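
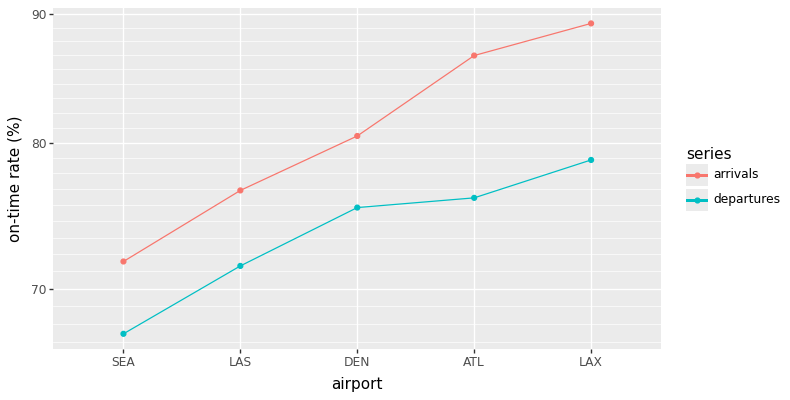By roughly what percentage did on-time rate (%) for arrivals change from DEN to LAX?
≈ +12.5%

DEN ≈ 80, LAX ≈ 90; (90 − 80) / 80 ≈ +12.5%.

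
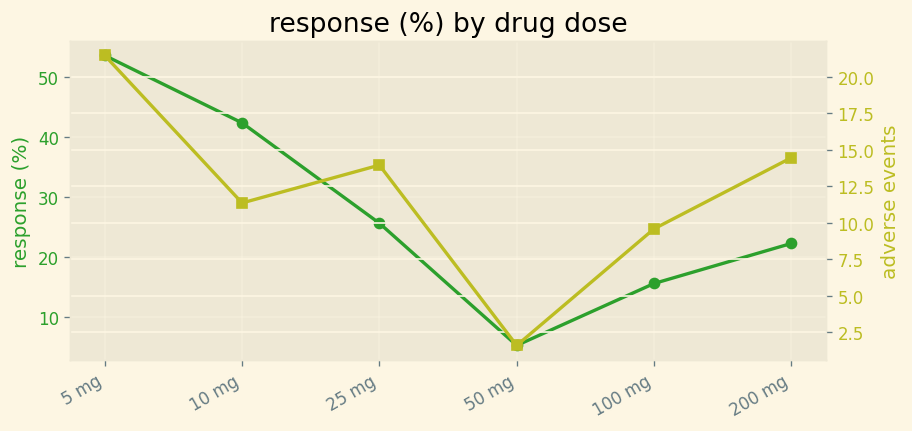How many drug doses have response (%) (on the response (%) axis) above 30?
Above 30: 5 mg, 10 mg.

2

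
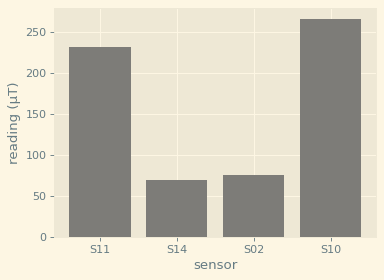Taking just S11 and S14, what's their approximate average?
(225 + 75) / 2 ≈ 150.

≈ 150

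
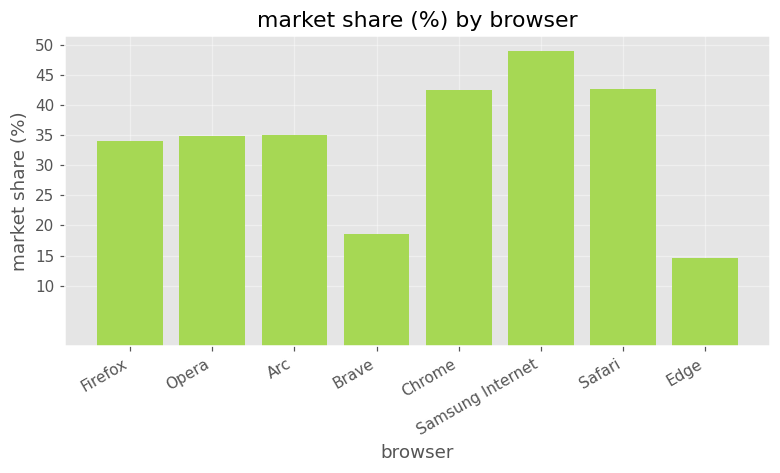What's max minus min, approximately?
Max Samsung Internet ≈ 50, min Edge ≈ 15; range ≈ 35.

≈ 35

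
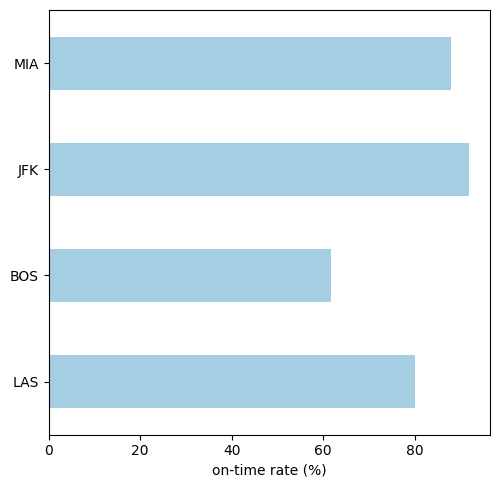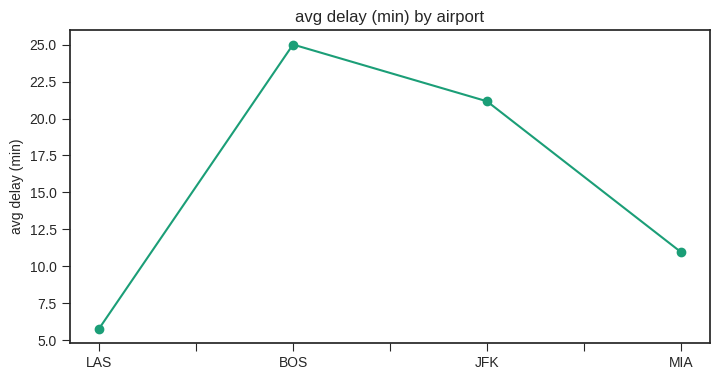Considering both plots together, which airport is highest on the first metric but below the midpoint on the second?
Chart 2 median avg delay (min) ≈ 15; below-median airports: LAS, MIA. Among those, MIA has the highest on-time rate (%) (≈ 90).

MIA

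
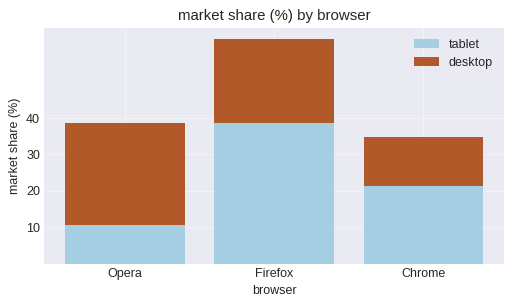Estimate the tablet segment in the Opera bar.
tablet top ≈ 10, bottom ≈ 0; segment ≈ 10.

≈ 10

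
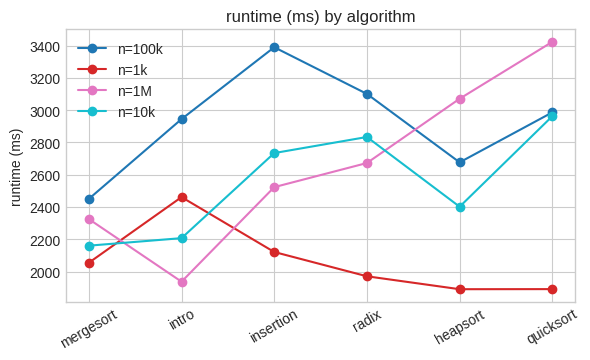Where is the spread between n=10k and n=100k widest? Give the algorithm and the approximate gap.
intro: n=10k ≈ 2200, n=100k ≈ 3000 → gap ≈ 800. Next-largest (insertion) is only ≈ 600.

intro, ≈ 800 ms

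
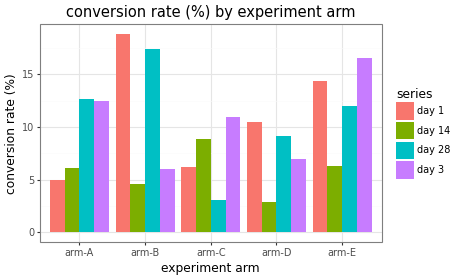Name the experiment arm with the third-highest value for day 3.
arm-C

Top 4 for day 3: arm-E ≈ 16, arm-A ≈ 12, arm-C ≈ 10, arm-D ≈ 6.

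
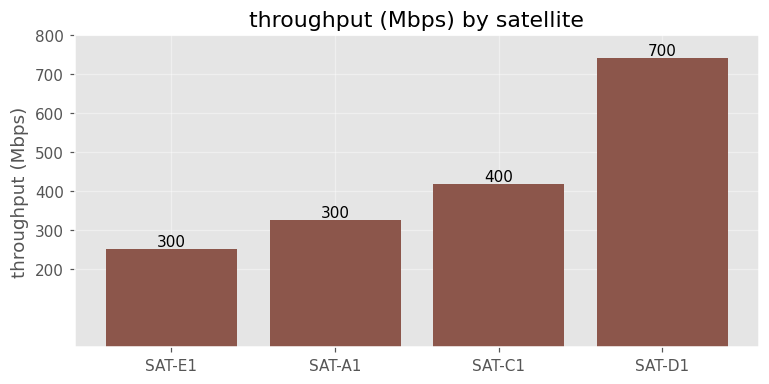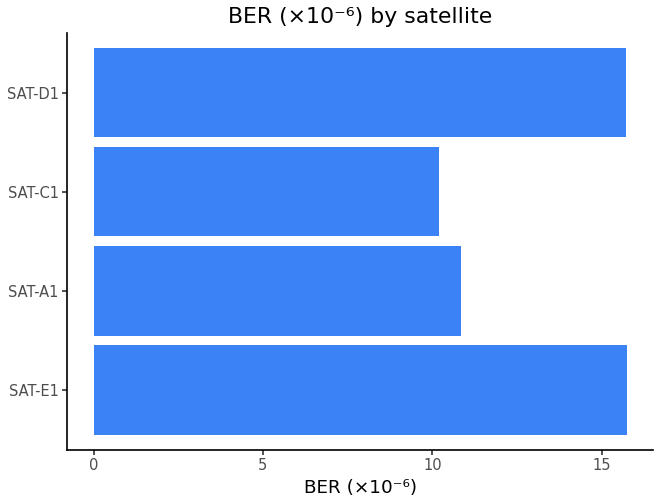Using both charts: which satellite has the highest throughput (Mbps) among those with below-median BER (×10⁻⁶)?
SAT-C1

Chart 2 median BER (×10⁻⁶) ≈ 14; below-median satellites: SAT-A1, SAT-C1. Among those, SAT-C1 has the highest throughput (Mbps) (≈ 400).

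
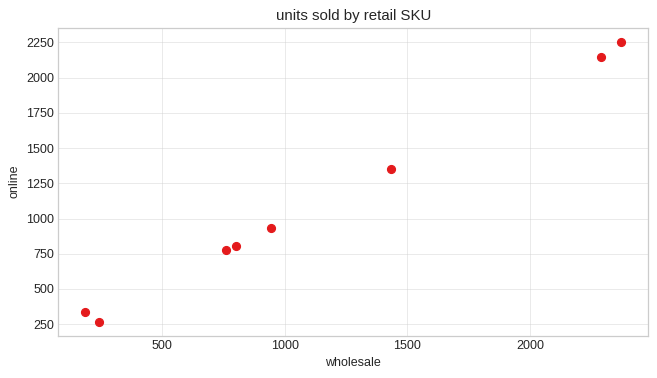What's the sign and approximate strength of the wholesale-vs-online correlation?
positive, strong

Points are positively correlated; strong (|r| ≈ 1.0).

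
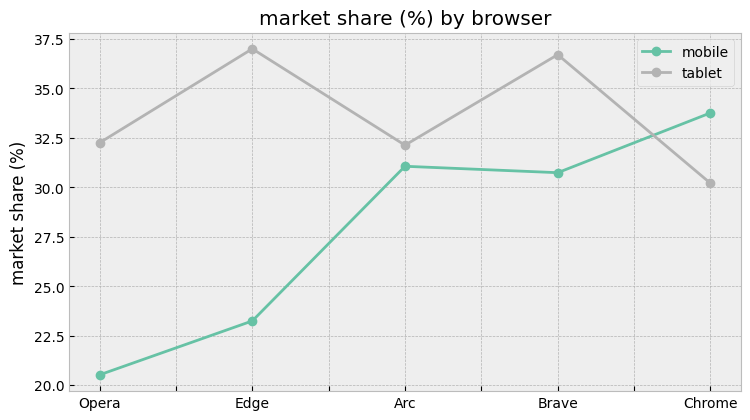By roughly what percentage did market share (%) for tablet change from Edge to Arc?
Edge ≈ 38, Arc ≈ 32; (32 − 38) / 38 ≈ -15.8%.

≈ -15.8%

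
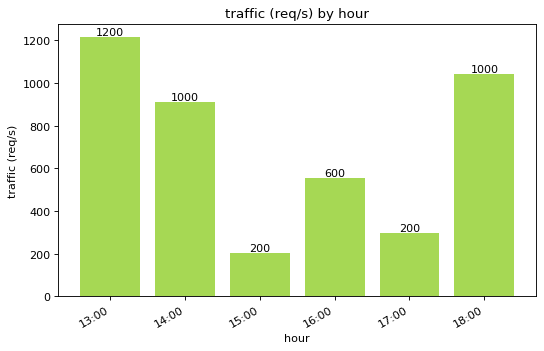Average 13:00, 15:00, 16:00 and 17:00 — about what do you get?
(1200 + 200 + 600 + 200) / 4 ≈ 550.

≈ 550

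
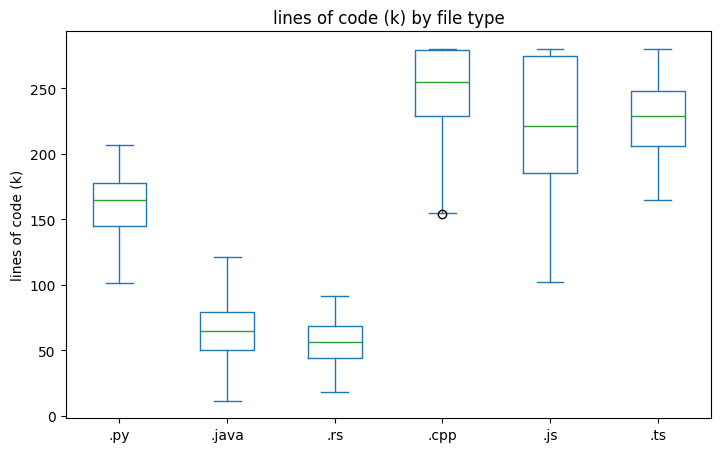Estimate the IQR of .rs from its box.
Q3 ≈ 60, Q1 ≈ 40; IQR ≈ 20.

≈ 20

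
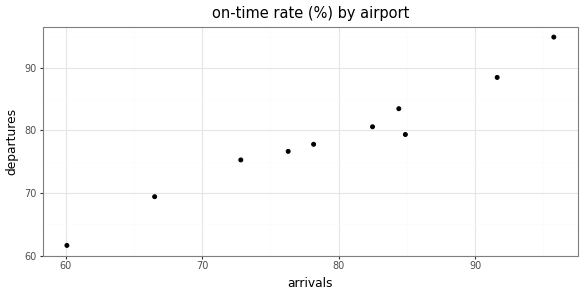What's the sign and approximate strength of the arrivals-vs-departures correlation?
Points are positively correlated; strong (|r| ≈ 1.0).

positive, strong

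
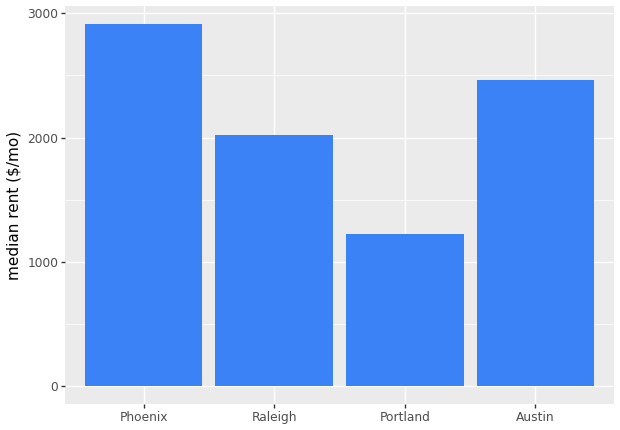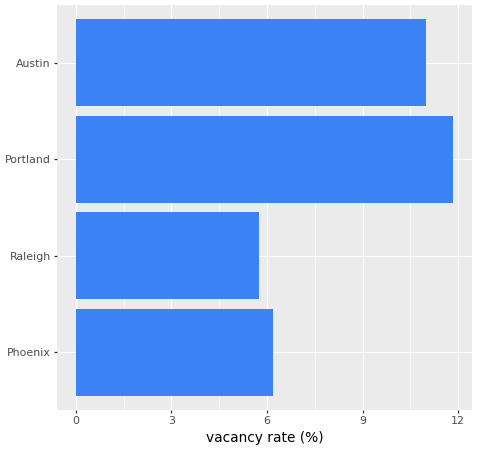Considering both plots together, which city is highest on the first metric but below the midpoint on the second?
Phoenix

Chart 2 median vacancy rate (%) ≈ 8; below-median cities: Phoenix, Raleigh. Among those, Phoenix has the highest median rent ($/mo) (≈ 3000).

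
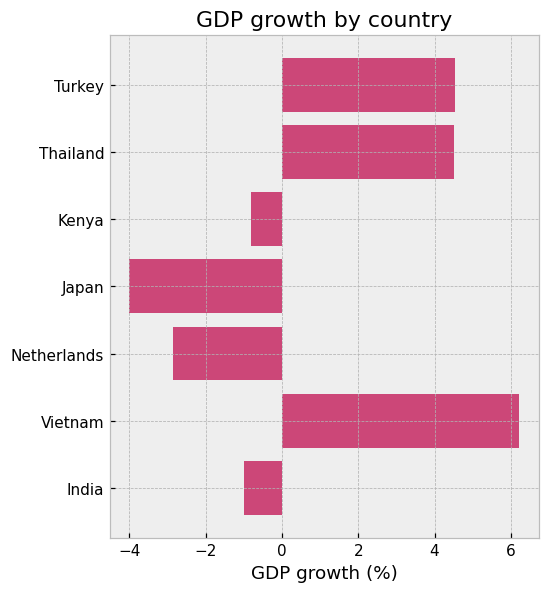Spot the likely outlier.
Vietnam ≈ 6; the rest sit between ≈ -4 and ≈ 5.

Vietnam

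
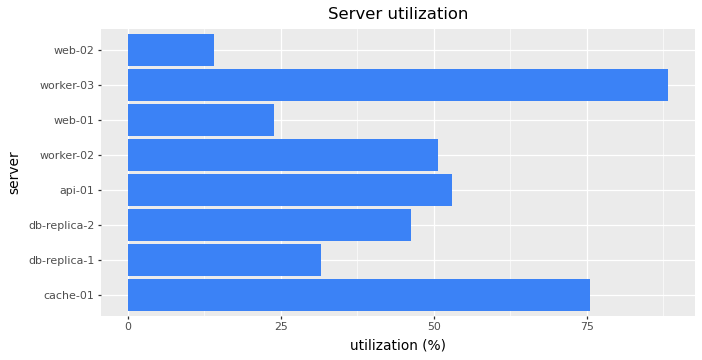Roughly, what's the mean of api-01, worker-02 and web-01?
(50 + 50 + 20) / 3 ≈ 40.

≈ 40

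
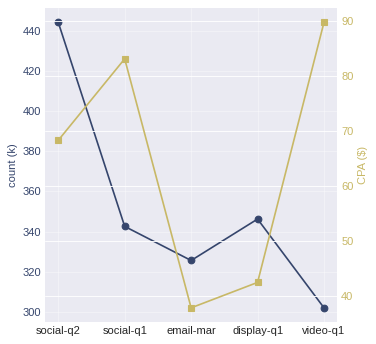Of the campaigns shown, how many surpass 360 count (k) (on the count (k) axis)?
Above 360: social-q2.

1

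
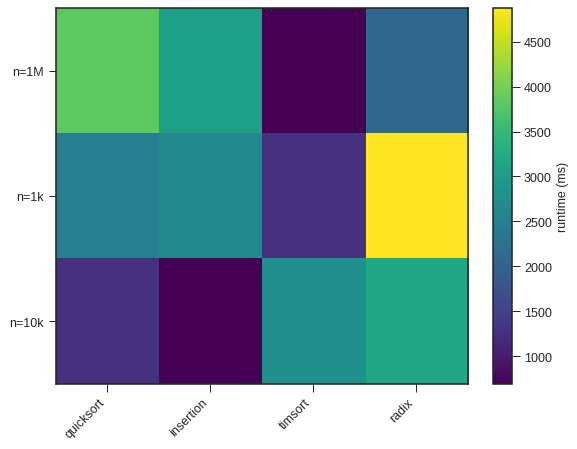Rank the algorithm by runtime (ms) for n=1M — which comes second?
insertion

Top 3 for n=1M: quicksort ≈ 4000, insertion ≈ 3000, radix ≈ 2000.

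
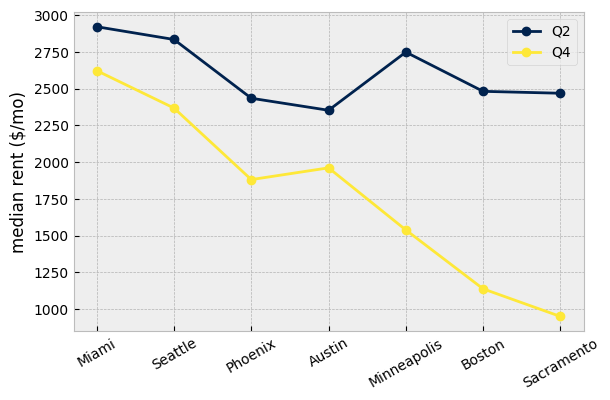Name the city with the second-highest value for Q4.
Top 3 for Q4: Miami ≈ 2600, Seattle ≈ 2400, Austin ≈ 2000.

Seattle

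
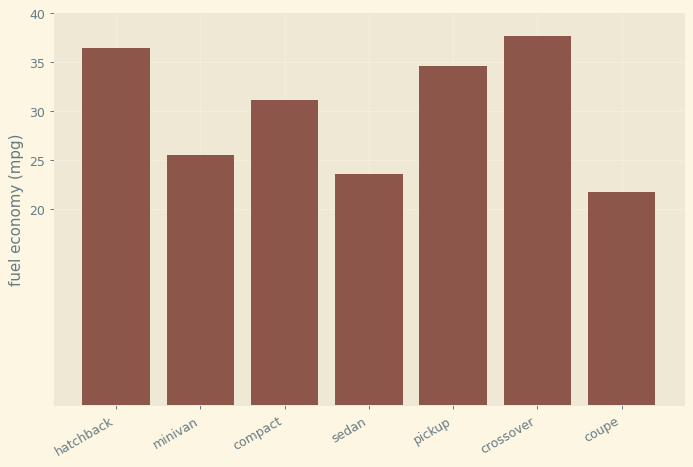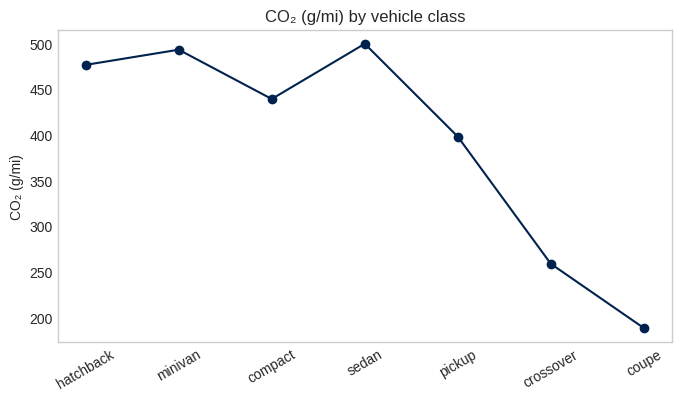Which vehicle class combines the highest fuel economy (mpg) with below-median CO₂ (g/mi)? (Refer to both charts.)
crossover

Chart 2 median CO₂ (g/mi) ≈ 450; below-median vehicle classes: pickup, crossover, coupe. Among those, crossover has the highest fuel economy (mpg) (≈ 40).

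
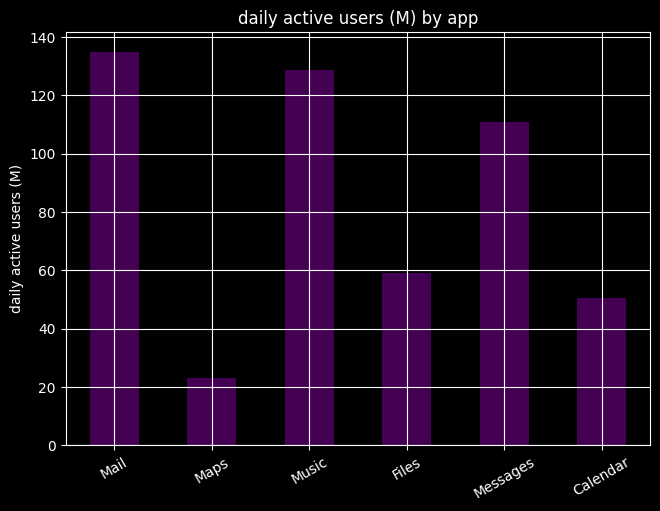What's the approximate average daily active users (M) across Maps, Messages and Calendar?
(20 + 120 + 60) / 3 ≈ 67.

≈ 67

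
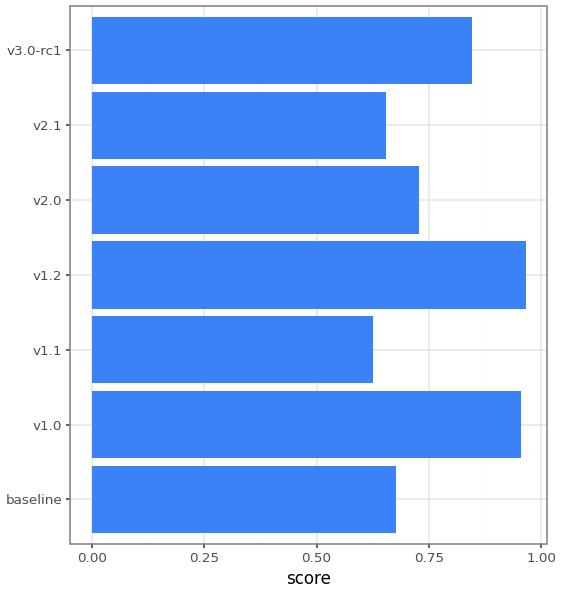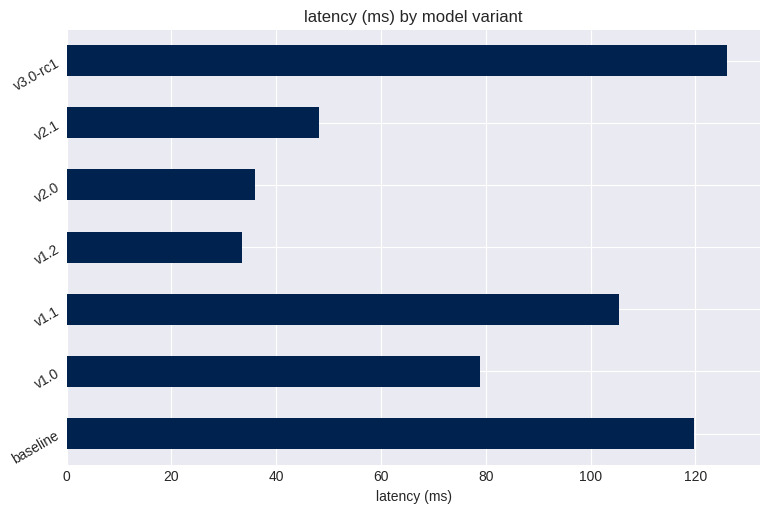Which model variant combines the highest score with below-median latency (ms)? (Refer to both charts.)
v1.2

Chart 2 median latency (ms) ≈ 80; below-median model variants: v1.2, v2.0, v2.1. Among those, v1.2 has the highest score (≈ 1).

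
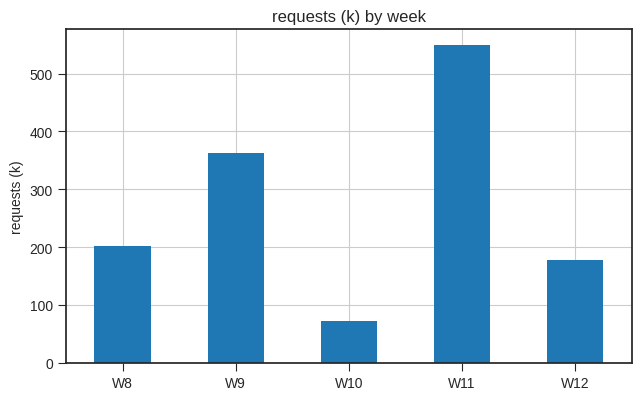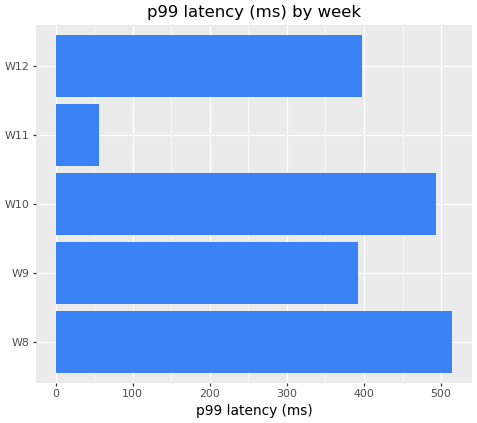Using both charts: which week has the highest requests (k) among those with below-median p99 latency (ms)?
Chart 2 median p99 latency (ms) ≈ 400; below-median weeks: W9, W11. Among those, W11 has the highest requests (k) (≈ 500).

W11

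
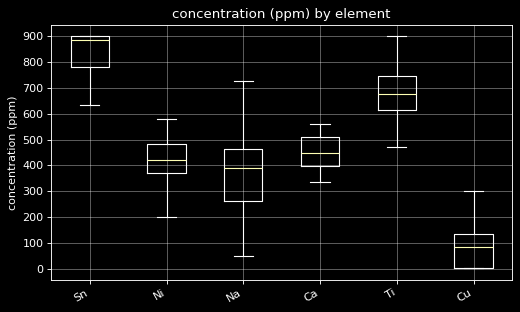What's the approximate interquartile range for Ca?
≈ 100

Q3 ≈ 500, Q1 ≈ 400; IQR ≈ 100.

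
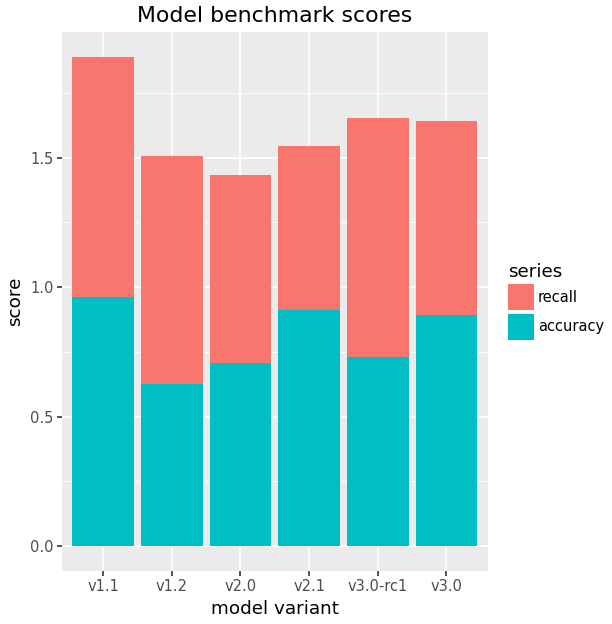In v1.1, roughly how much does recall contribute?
≈ 0.8

recall top ≈ 1.8, bottom ≈ 1.0; segment ≈ 0.8.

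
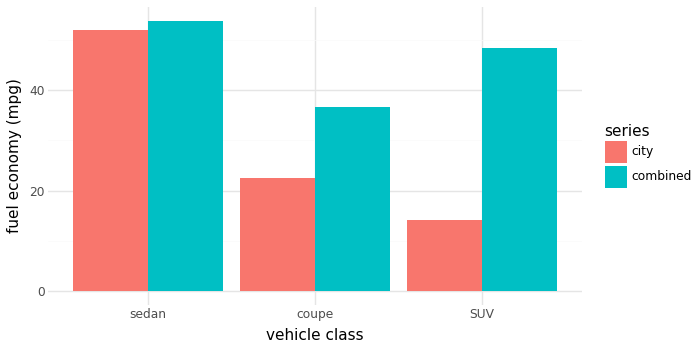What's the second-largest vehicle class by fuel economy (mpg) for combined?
SUV

Top 3 for combined: sedan ≈ 55, SUV ≈ 50, coupe ≈ 35.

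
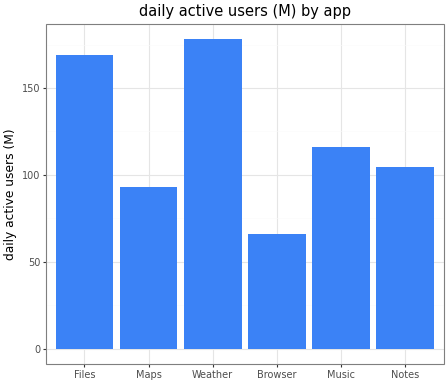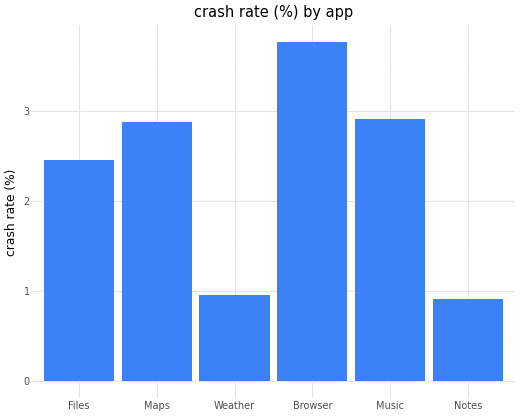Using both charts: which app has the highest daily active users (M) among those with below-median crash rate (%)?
Chart 2 median crash rate (%) ≈ 2.5; below-median apps: Files, Weather, Notes. Among those, Weather has the highest daily active users (M) (≈ 180).

Weather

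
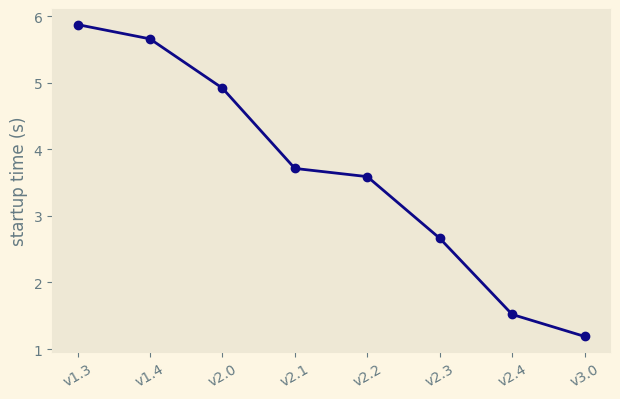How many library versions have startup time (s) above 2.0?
Above 2.0: v1.3, v1.4, v2.0, v2.1, v2.2, v2.3.

6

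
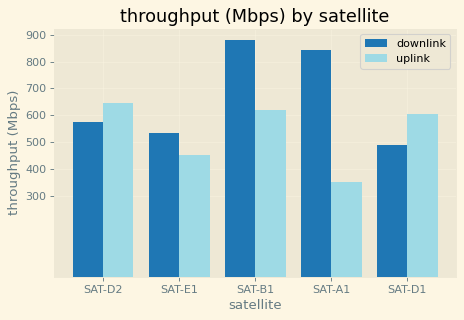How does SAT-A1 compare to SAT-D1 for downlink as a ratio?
≈ 1.6×

SAT-A1 ≈ 800, SAT-D1 ≈ 500; 800/500 ≈ 1.6.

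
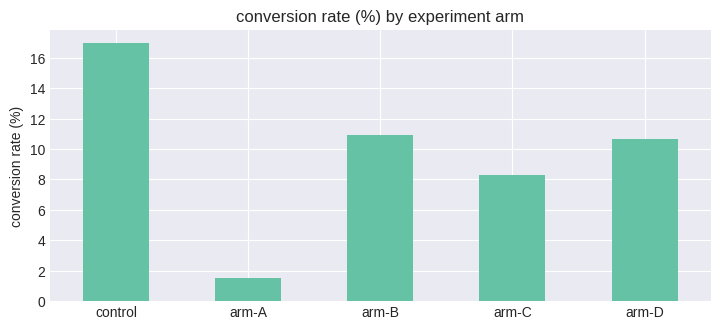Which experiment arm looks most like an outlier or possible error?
arm-A

arm-A ≈ 2; the rest sit between ≈ 8 and ≈ 16.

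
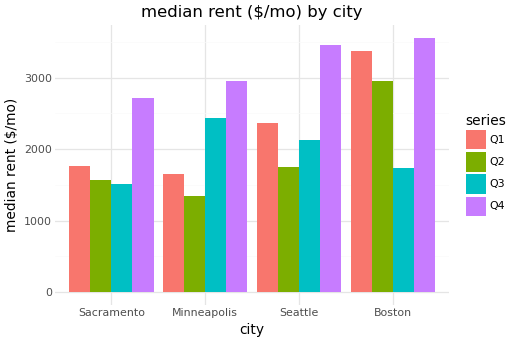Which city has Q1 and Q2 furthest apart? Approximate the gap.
Seattle: Q1 ≈ 2500, Q2 ≈ 1500 → gap ≈ 1000. Next-largest (Boston) is only ≈ 500.

Seattle, ≈ 1000 $/mo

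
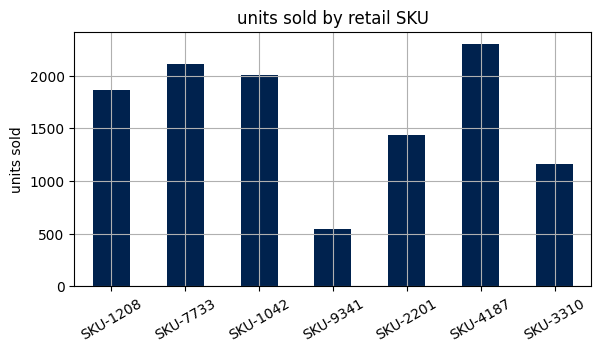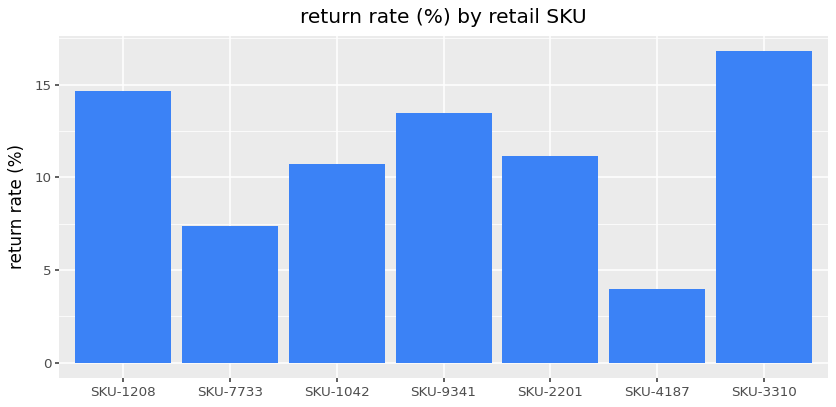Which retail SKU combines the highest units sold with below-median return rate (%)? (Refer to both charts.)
Chart 2 median return rate (%) ≈ 12; below-median retail SKUs: SKU-7733, SKU-1042, SKU-4187. Among those, SKU-4187 has the highest units sold (≈ 2500).

SKU-4187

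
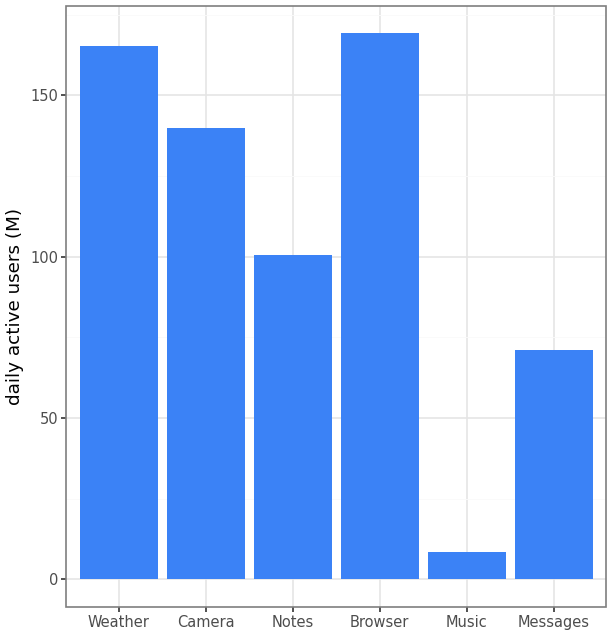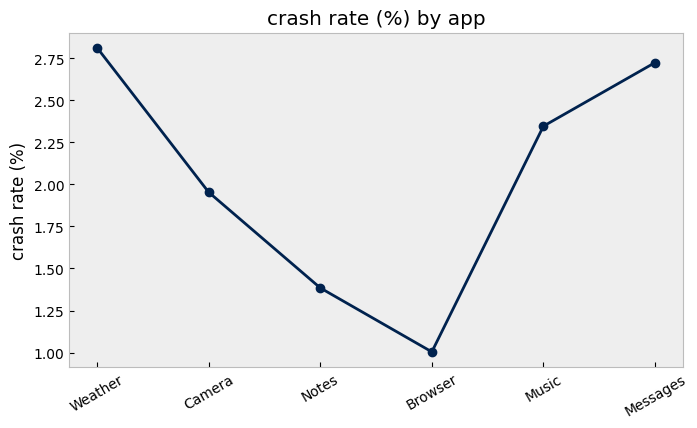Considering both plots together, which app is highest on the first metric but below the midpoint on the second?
Browser

Chart 2 median crash rate (%) ≈ 2; below-median apps: Camera, Notes, Browser. Among those, Browser has the highest daily active users (M) (≈ 160).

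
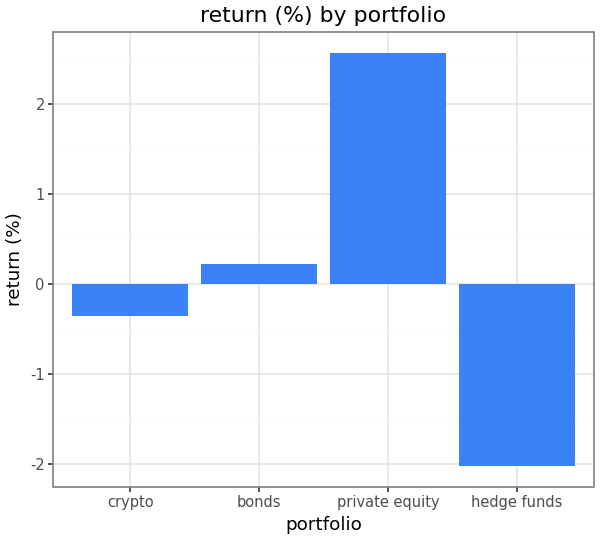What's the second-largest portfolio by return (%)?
Top 3: private equity ≈ 2.5, bonds ≈ 0.0, crypto ≈ -0.5.

bonds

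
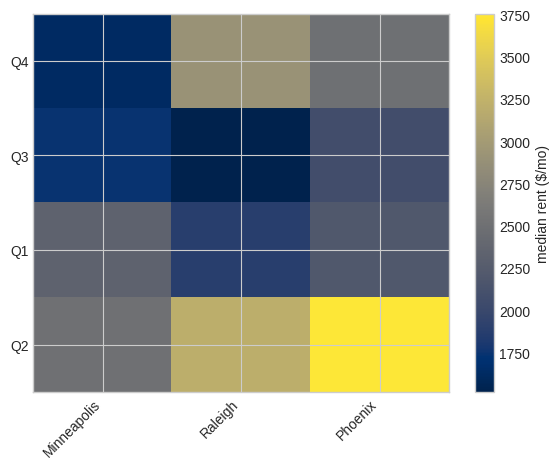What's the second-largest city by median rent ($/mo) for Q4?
Phoenix

Top 3 for Q4: Raleigh ≈ 2800, Phoenix ≈ 2600, Minneapolis ≈ 1600.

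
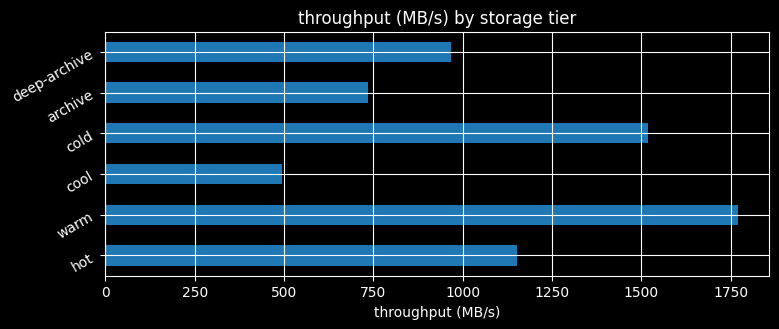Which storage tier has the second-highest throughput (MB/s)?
cold

Top 3: warm ≈ 1800, cold ≈ 1600, hot ≈ 1200.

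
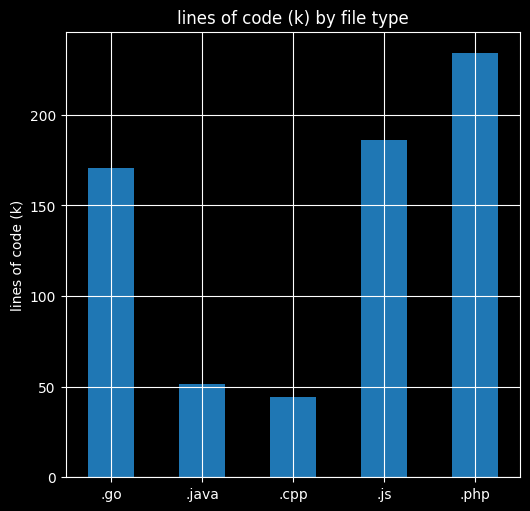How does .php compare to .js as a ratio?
.php ≈ 240, .js ≈ 180; 240/180 ≈ 1.33.

≈ 1.33×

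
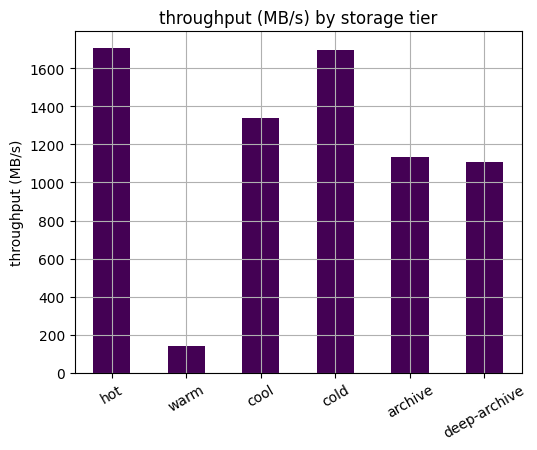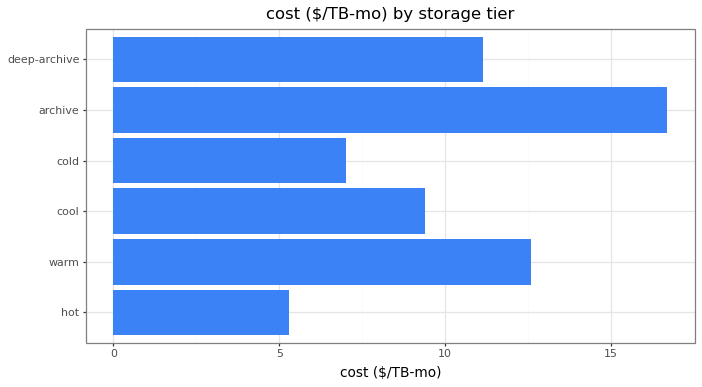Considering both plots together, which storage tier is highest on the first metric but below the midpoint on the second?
hot

Chart 2 median cost ($/TB-mo) ≈ 10; below-median storage tiers: hot, cool, cold. Among those, hot has the highest throughput (MB/s) (≈ 1800).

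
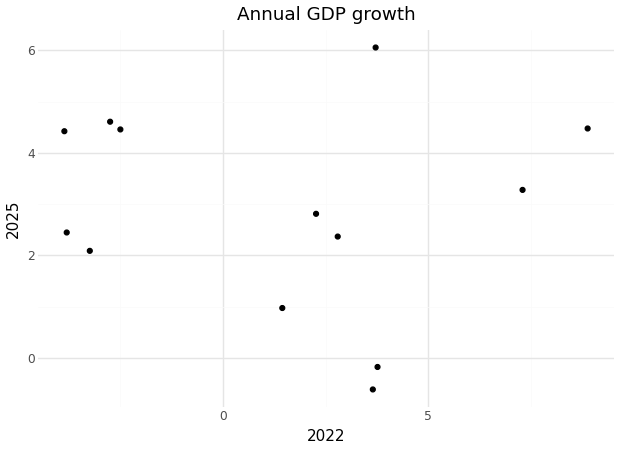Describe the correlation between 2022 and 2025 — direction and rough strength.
no clear correlation

Points are roughly uncorrelated; weak (|r| ≈ 0.1).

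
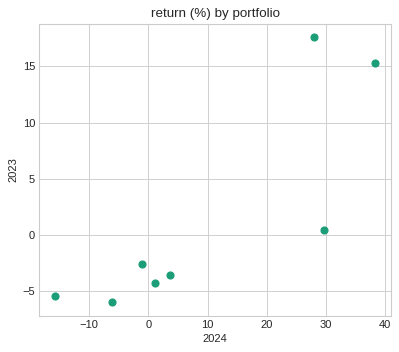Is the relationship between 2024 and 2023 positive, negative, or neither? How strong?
Points are positively correlated; strong (|r| ≈ 0.8).

positive, strong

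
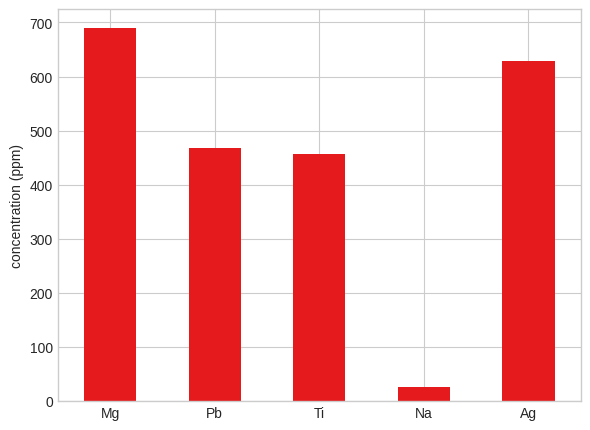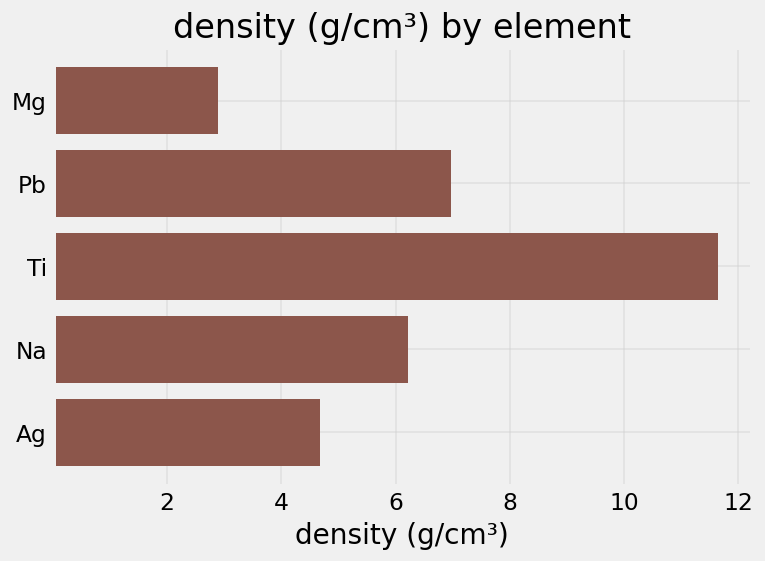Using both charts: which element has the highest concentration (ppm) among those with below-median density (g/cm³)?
Chart 2 median density (g/cm³) ≈ 6; below-median elements: Mg, Ag. Among those, Mg has the highest concentration (ppm) (≈ 700).

Mg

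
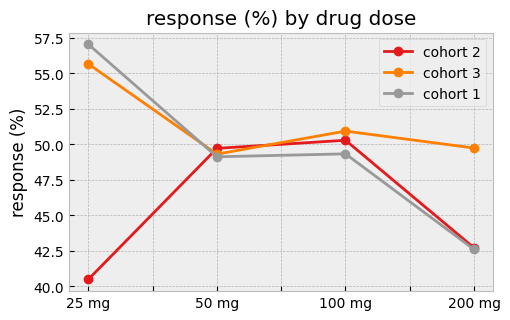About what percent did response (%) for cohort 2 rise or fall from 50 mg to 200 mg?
≈ -16%

50 mg ≈ 50, 200 mg ≈ 42; (42 − 50) / 50 ≈ -16%.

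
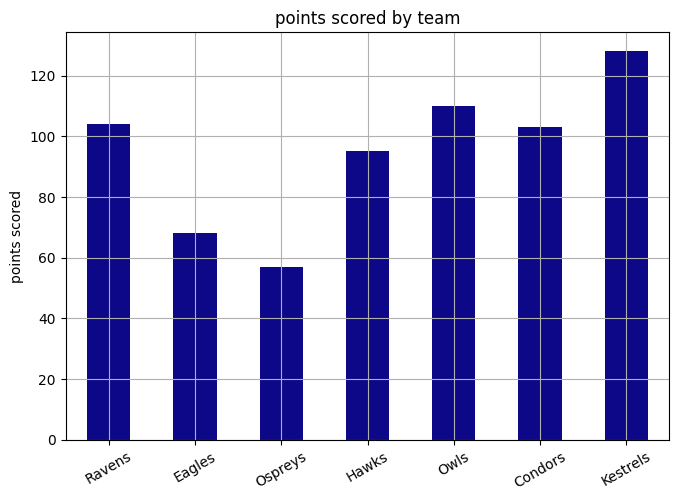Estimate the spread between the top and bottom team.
≈ 60

Max Kestrels ≈ 120, min Ospreys ≈ 60; range ≈ 60.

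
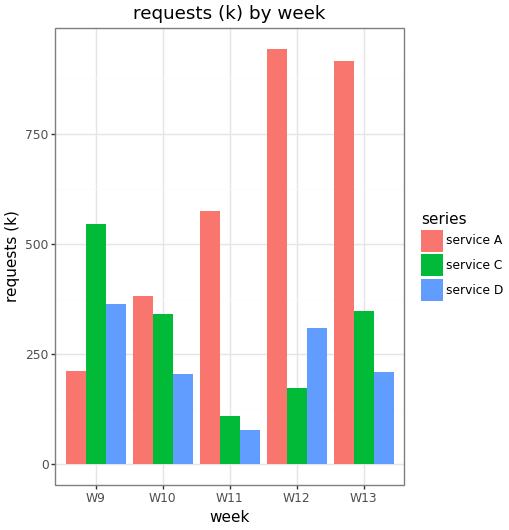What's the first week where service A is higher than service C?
W10

W9: service A ≈ 200 vs service C ≈ 500 (not yet); W10: service A ≈ 400 vs service C ≈ 300 (first crossover).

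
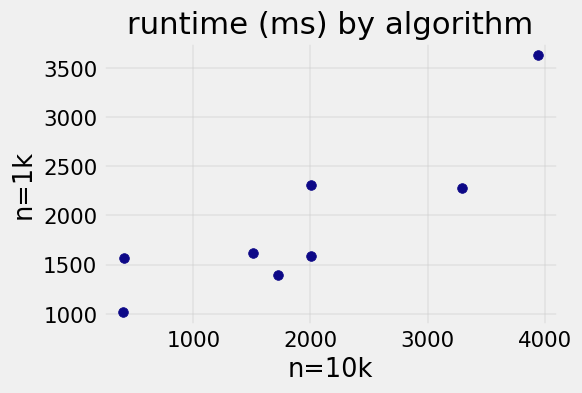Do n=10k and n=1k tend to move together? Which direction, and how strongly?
Points are positively correlated; strong (|r| ≈ 0.9).

positive, strong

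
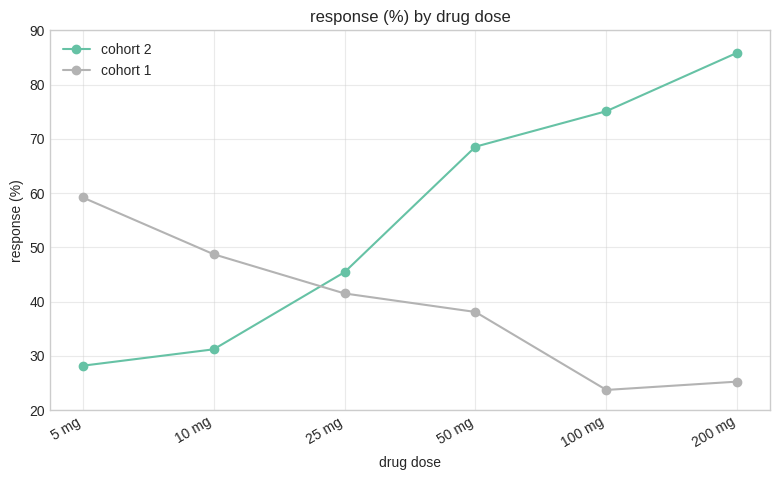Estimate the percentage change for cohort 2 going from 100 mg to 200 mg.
≈ +12.5%

100 mg ≈ 80, 200 mg ≈ 90; (90 − 80) / 80 ≈ +12.5%.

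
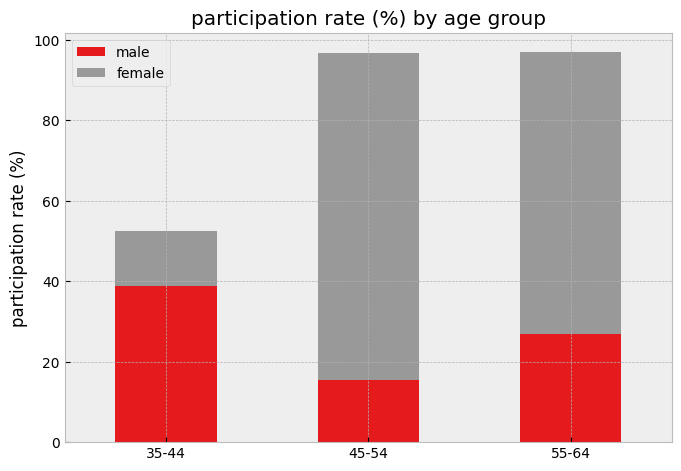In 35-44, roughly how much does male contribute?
male top ≈ 40, bottom ≈ 0; segment ≈ 40.

≈ 40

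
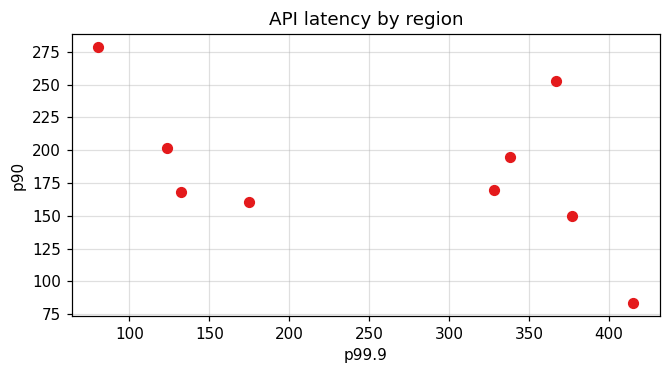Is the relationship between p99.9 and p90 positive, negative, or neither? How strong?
Points are negatively correlated; moderate (|r| ≈ 0.5).

negative, moderate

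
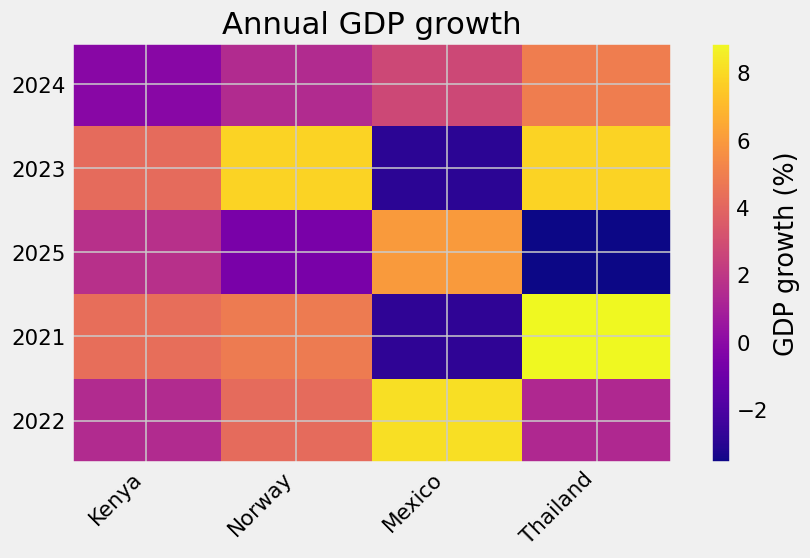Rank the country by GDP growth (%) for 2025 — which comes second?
Top 3 for 2025: Mexico ≈ 6, Kenya ≈ 2, Norway ≈ 0.

Kenya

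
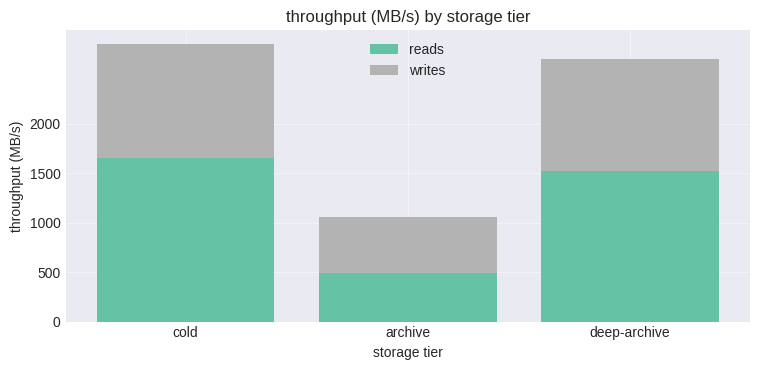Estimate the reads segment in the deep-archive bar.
≈ 1500

reads top ≈ 1500, bottom ≈ 0; segment ≈ 1500.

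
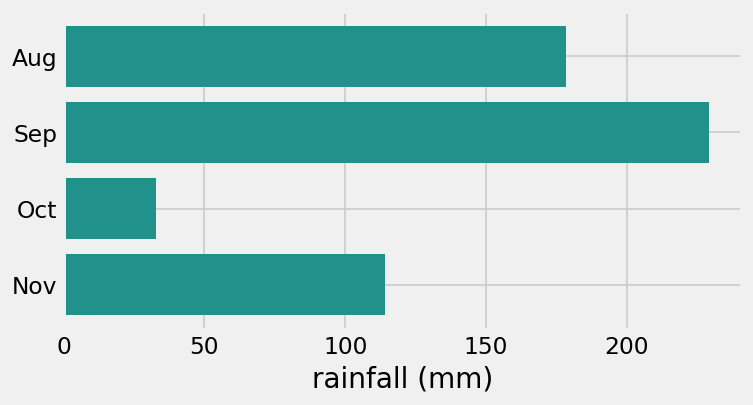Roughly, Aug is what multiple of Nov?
≈ 1.5×

Aug ≈ 180, Nov ≈ 120; 180/120 ≈ 1.5.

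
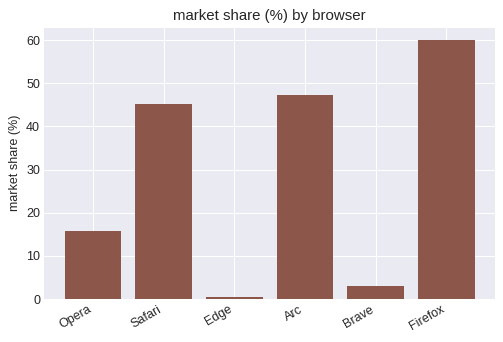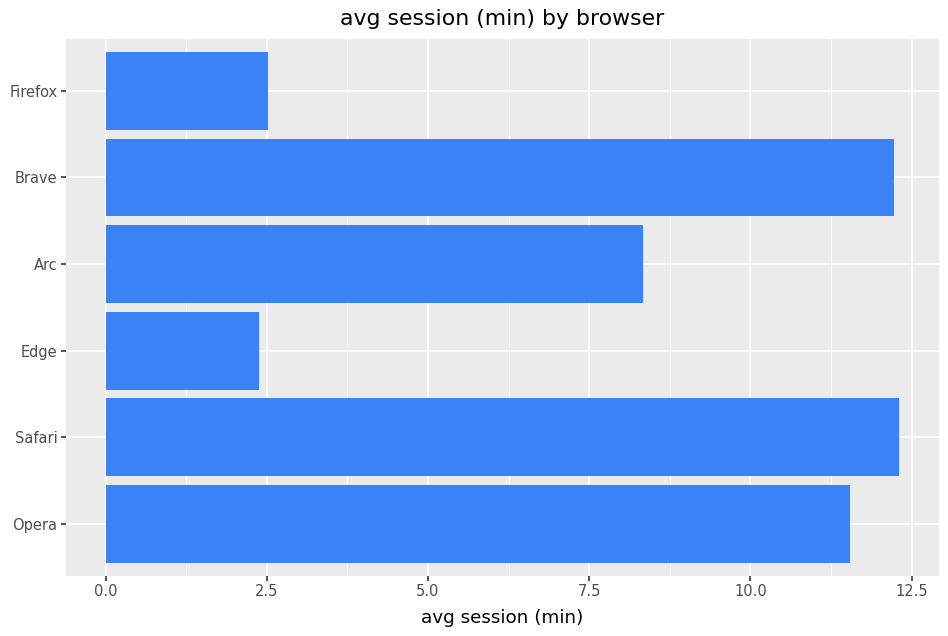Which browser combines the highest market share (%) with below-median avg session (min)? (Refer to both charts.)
Firefox

Chart 2 median avg session (min) ≈ 10; below-median browsers: Edge, Arc, Firefox. Among those, Firefox has the highest market share (%) (≈ 60).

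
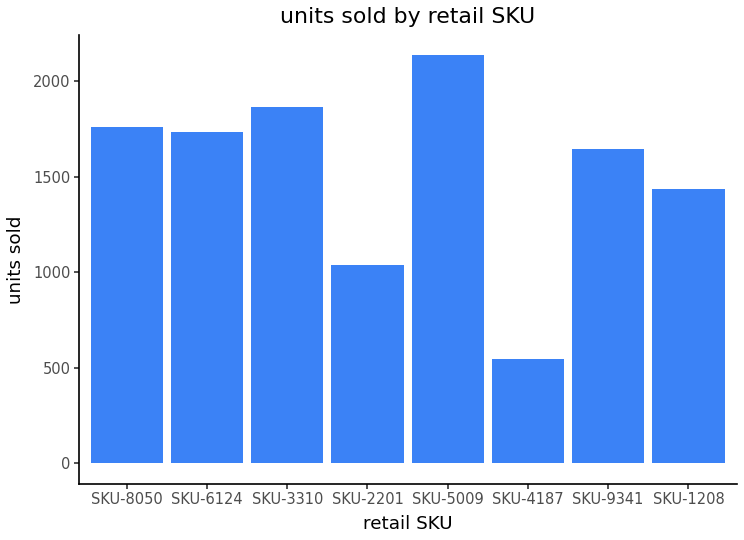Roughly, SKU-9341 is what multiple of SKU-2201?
≈ 1.6×

SKU-9341 ≈ 1600, SKU-2201 ≈ 1000; 1600/1000 ≈ 1.6.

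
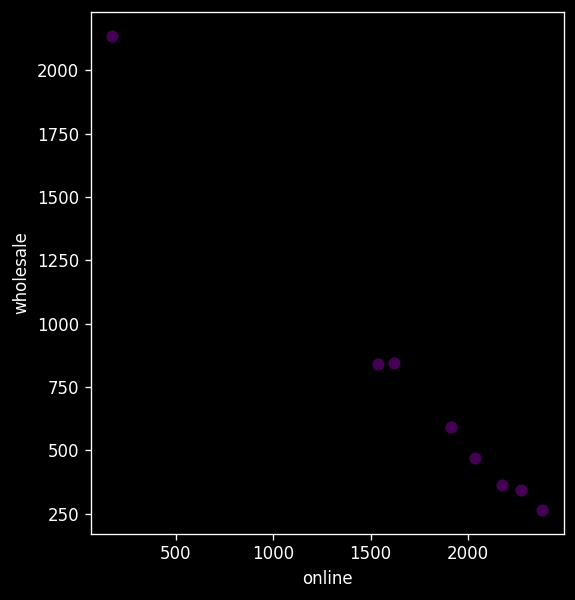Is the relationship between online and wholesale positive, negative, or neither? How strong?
Points are negatively correlated; strong (|r| ≈ 1.0).

negative, strong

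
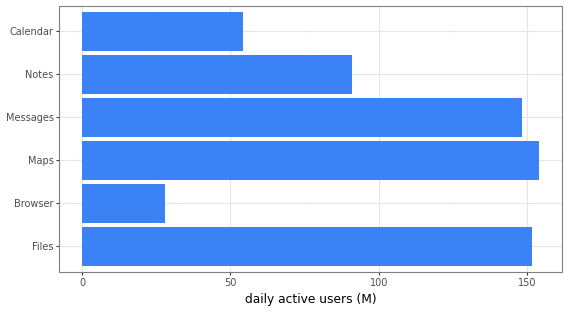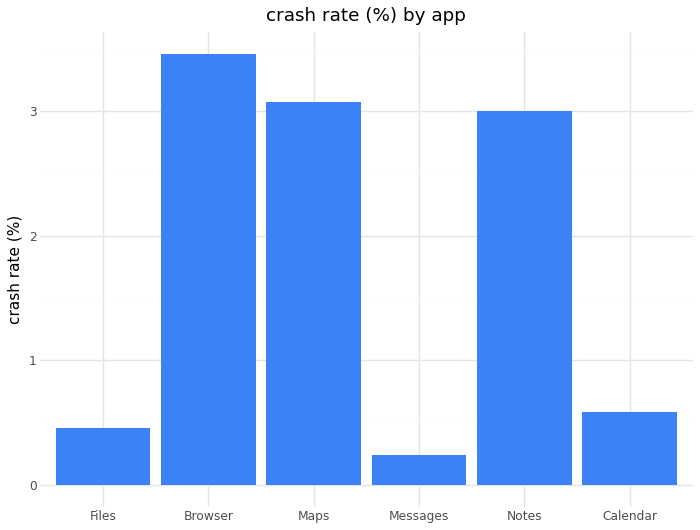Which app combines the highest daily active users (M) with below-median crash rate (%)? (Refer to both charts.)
Chart 2 median crash rate (%) ≈ 2; below-median apps: Files, Messages, Calendar. Among those, Files has the highest daily active users (M) (≈ 160).

Files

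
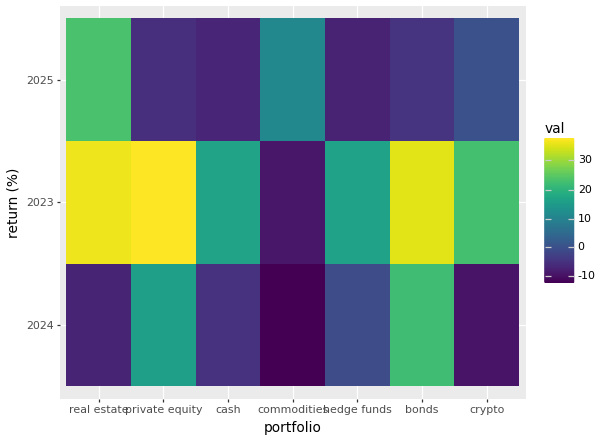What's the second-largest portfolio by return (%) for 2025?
Top 3 for 2025: real estate ≈ 25, commodities ≈ 10, crypto ≈ 0.

commodities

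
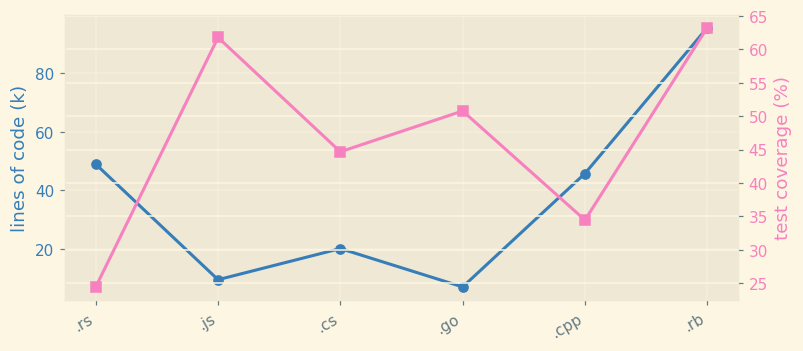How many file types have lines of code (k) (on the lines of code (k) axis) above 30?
3

Above 30: .rs, .cpp, .rb.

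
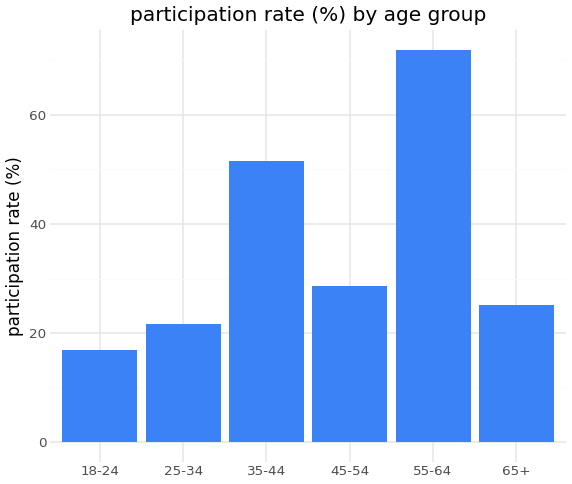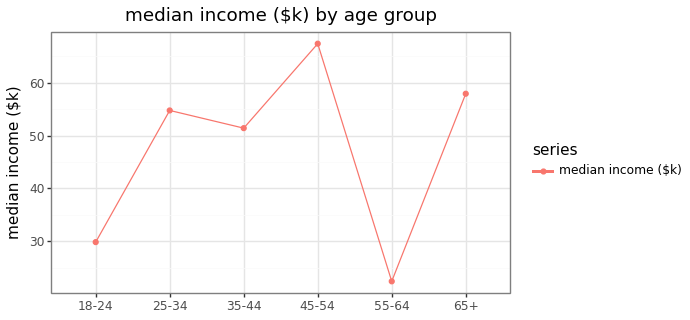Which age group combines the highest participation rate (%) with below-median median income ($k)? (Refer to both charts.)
55-64

Chart 2 median median income ($k) ≈ 50; below-median age groups: 18-24, 35-44, 55-64. Among those, 55-64 has the highest participation rate (%) (≈ 70).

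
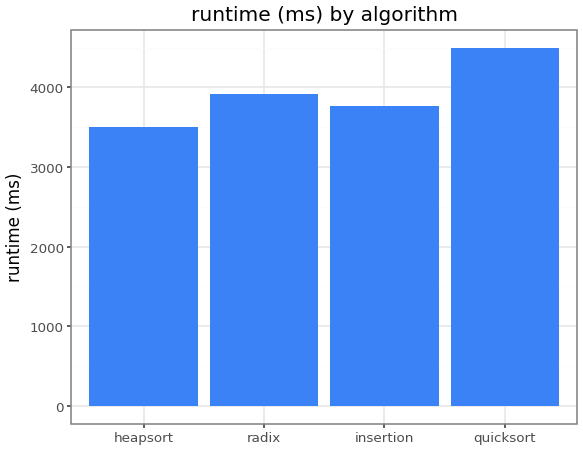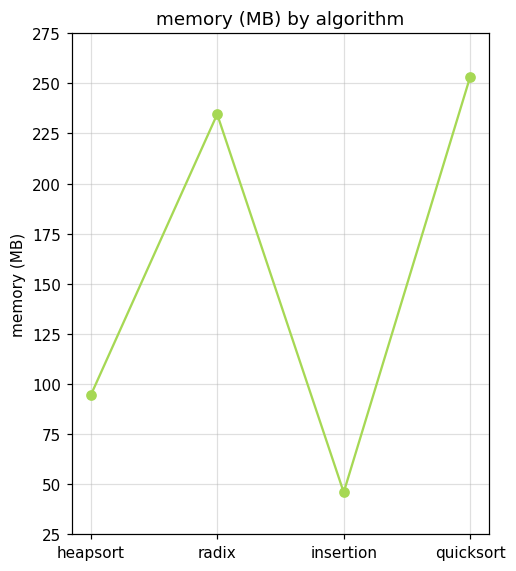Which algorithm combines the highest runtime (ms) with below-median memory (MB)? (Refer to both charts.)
insertion

Chart 2 median memory (MB) ≈ 175; below-median algorithms: heapsort, insertion. Among those, insertion has the highest runtime (ms) (≈ 4000).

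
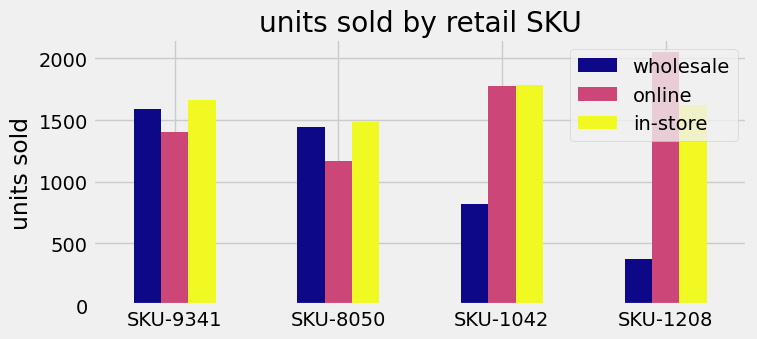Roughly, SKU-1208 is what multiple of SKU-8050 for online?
SKU-1208 ≈ 2000, SKU-8050 ≈ 1200; 2000/1200 ≈ 1.67.

≈ 1.67×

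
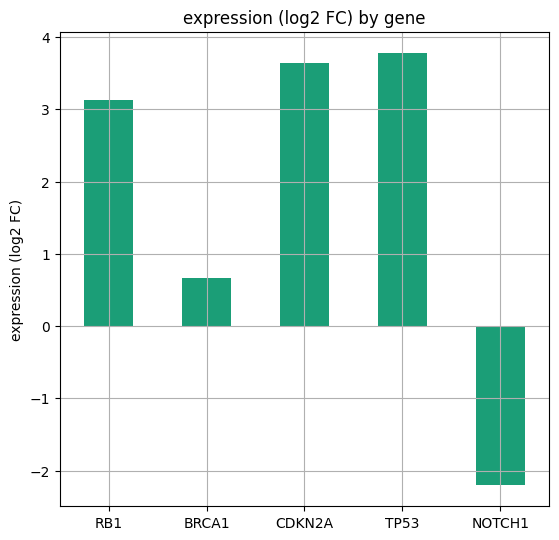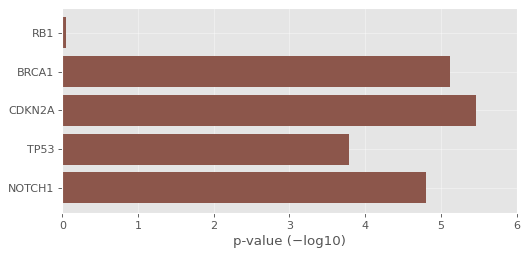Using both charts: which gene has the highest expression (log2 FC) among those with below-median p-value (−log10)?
TP53

Chart 2 median p-value (−log10) ≈ 5; below-median genes: RB1, TP53. Among those, TP53 has the highest expression (log2 FC) (≈ 4).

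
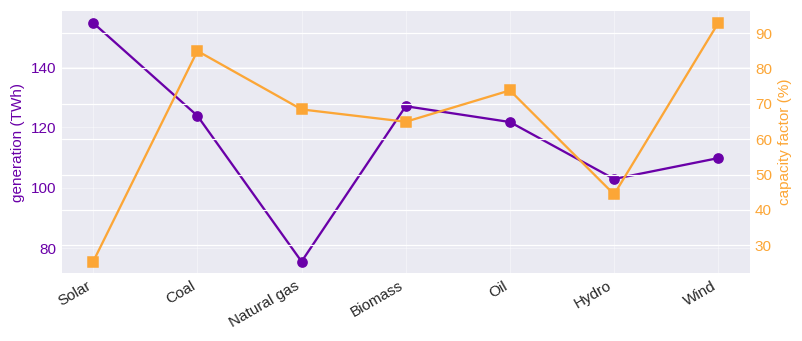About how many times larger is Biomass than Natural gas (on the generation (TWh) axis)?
Biomass ≈ 130, Natural gas ≈ 80; 130/80 ≈ 1.62.

≈ 1.62×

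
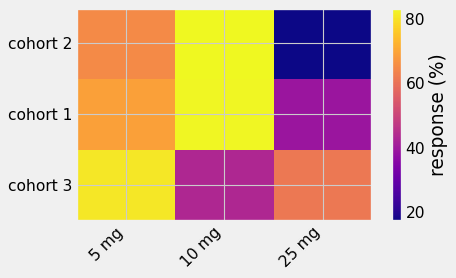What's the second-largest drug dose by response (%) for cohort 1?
Top 3 for cohort 1: 10 mg ≈ 80, 5 mg ≈ 70, 25 mg ≈ 40.

5 mg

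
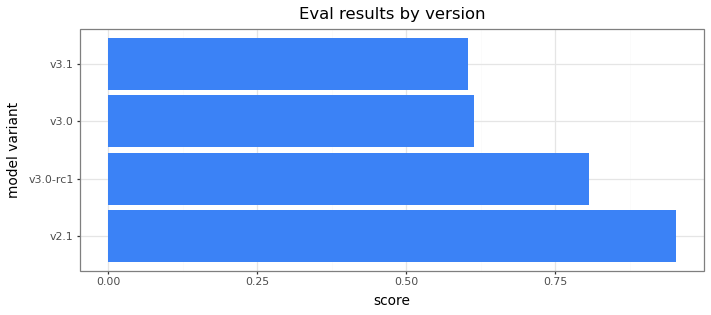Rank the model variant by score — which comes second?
Top 3: v2.1 ≈ 1.0, v3.0-rc1 ≈ 0.8, v3.0 ≈ 0.6.

v3.0-rc1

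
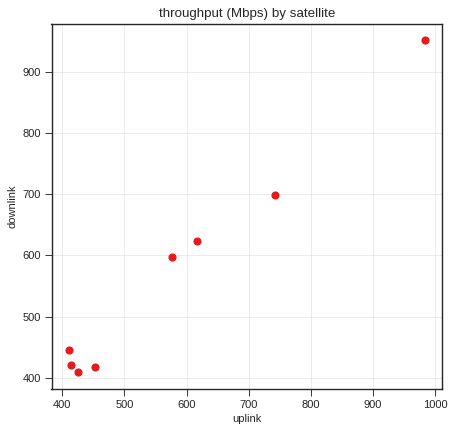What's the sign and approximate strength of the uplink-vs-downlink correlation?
positive, strong

Points are positively correlated; strong (|r| ≈ 1.0).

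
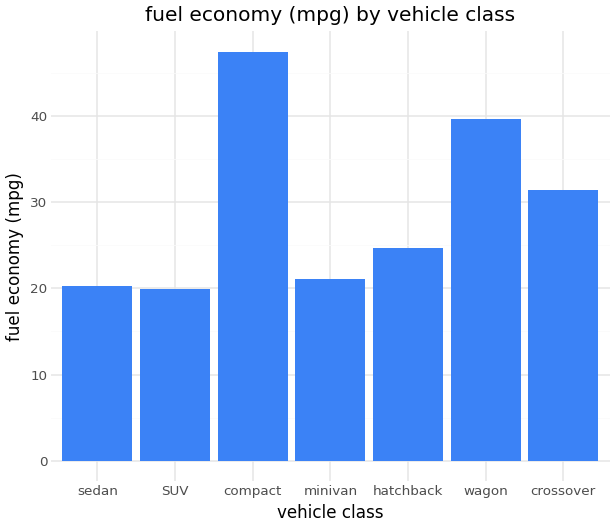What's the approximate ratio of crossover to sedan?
≈ 1.5×

crossover ≈ 30, sedan ≈ 20; 30/20 ≈ 1.5.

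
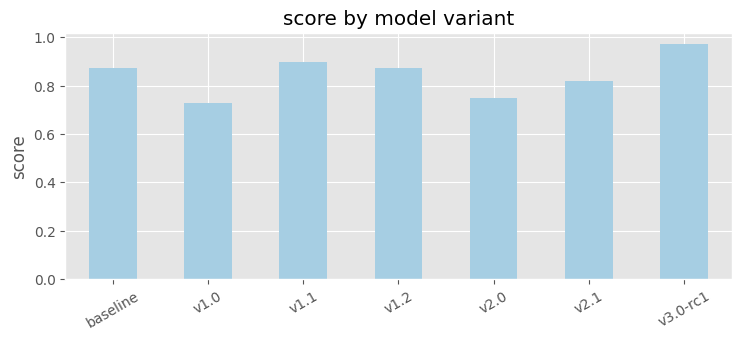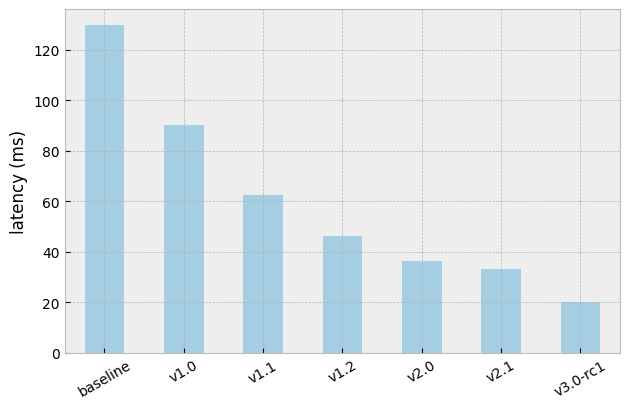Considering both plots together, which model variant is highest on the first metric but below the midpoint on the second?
Chart 2 median latency (ms) ≈ 40; below-median model variants: v2.0, v2.1, v3.0-rc1. Among those, v3.0-rc1 has the highest score (≈ 1).

v3.0-rc1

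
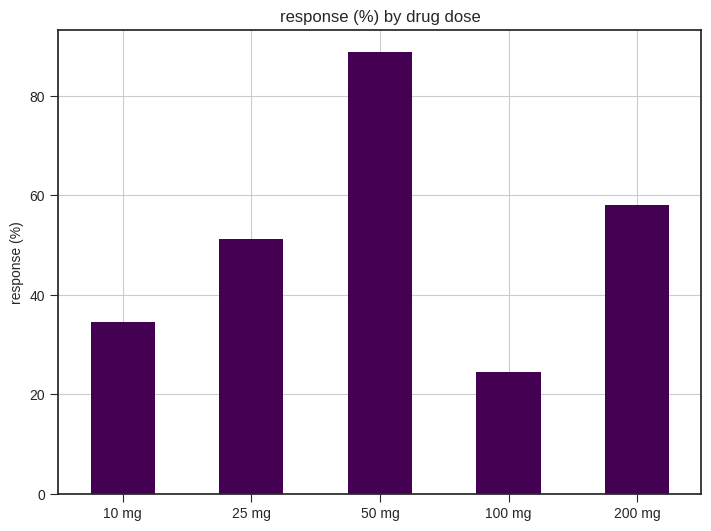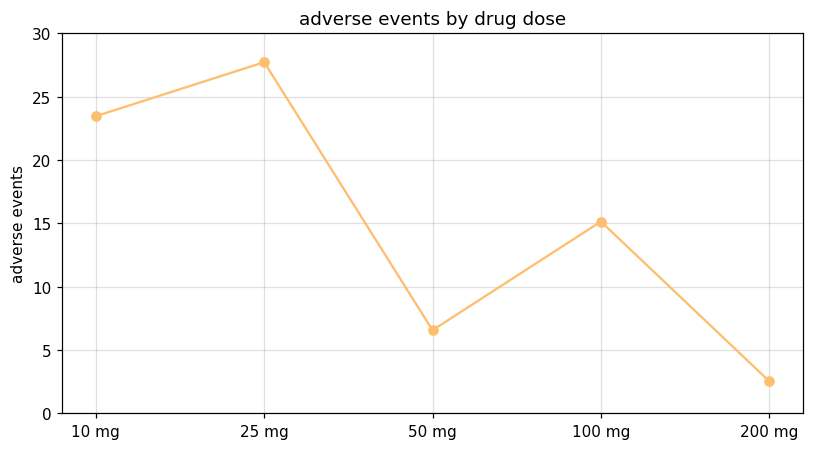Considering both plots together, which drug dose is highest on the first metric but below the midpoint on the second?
50 mg

Chart 2 median adverse events ≈ 15; below-median drug doses: 50 mg, 200 mg. Among those, 50 mg has the highest response (%) (≈ 90).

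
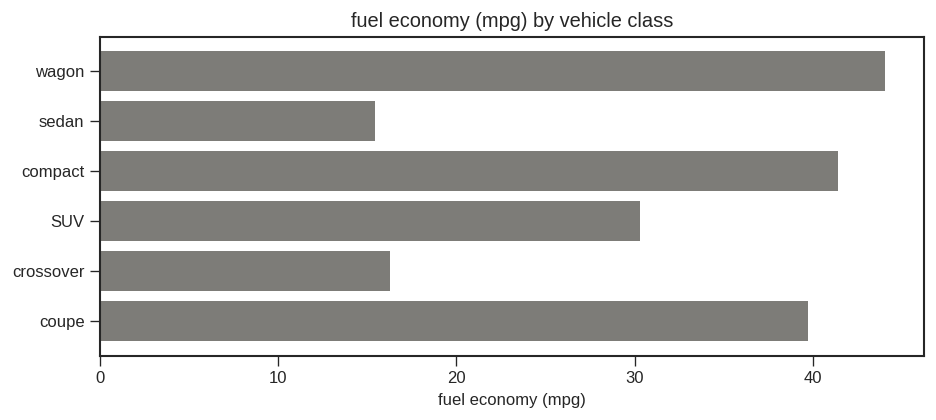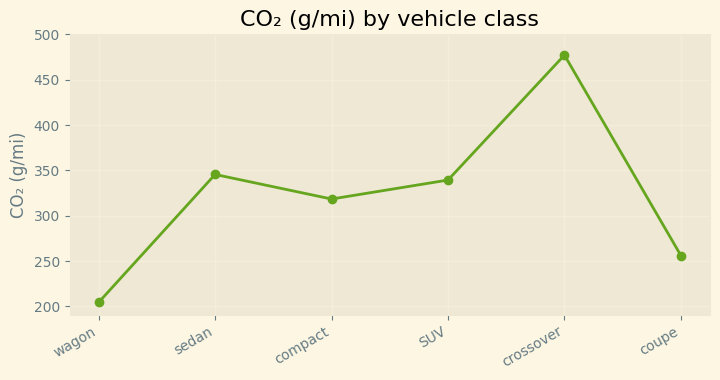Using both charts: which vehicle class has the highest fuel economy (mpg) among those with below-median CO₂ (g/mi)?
Chart 2 median CO₂ (g/mi) ≈ 350; below-median vehicle classes: wagon, compact, coupe. Among those, wagon has the highest fuel economy (mpg) (≈ 45).

wagon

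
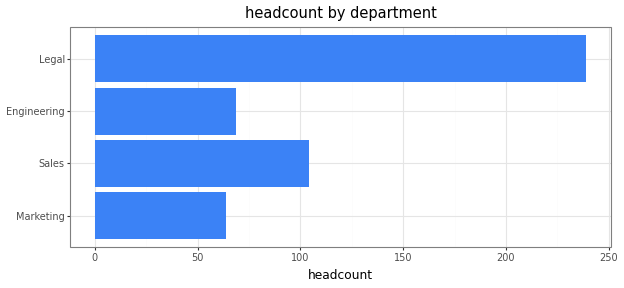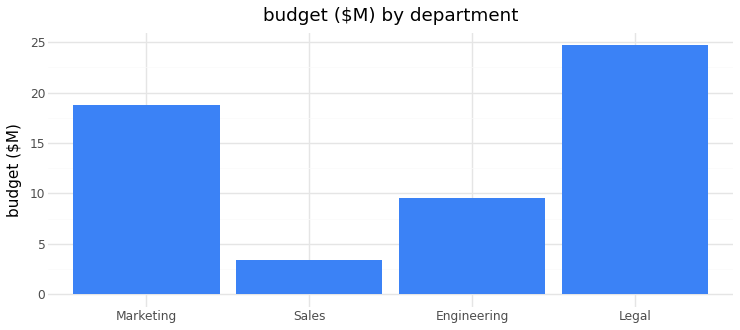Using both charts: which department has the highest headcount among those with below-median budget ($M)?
Sales

Chart 2 median budget ($M) ≈ 15; below-median departments: Sales, Engineering. Among those, Sales has the highest headcount (≈ 100).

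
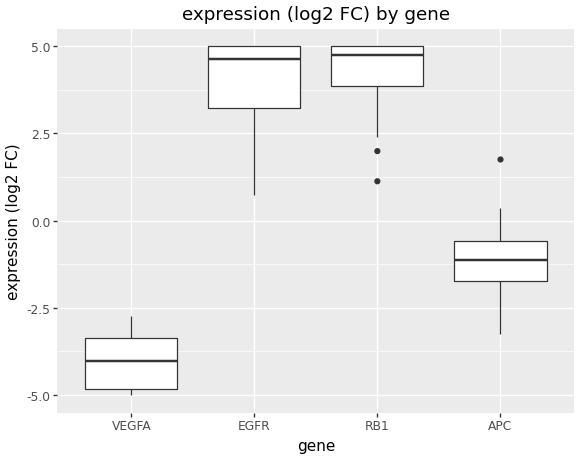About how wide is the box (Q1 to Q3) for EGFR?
Q3 ≈ 5, Q1 ≈ 3; IQR ≈ 2.

≈ 2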